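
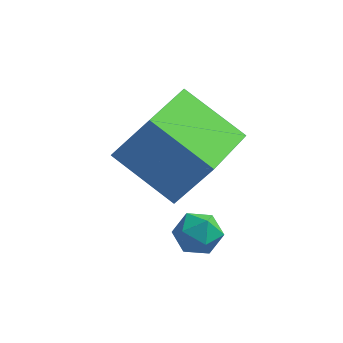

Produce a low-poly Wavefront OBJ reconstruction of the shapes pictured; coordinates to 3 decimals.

v -3.362 1.388 -3.827
v -2.843 1.397 -3.45
v -3.257 0.363 -3.95
v -2.738 0.372 -3.573
v -3.318 0.482 -3.323
v -3.383 1.116 -3.247
v -2.717 0.644 -4.153
v -2.782 1.278 -4.077
v -2.445 0.937 -3.652
v -2.816 0.837 -3.138
v -3.284 0.923 -4.262
v -3.655 0.823 -3.748
v -3.624 0.913 -2.765
v -5.24 1.349 -1.745
v -3.331 2.867 -3.135
v -4.947 3.303 -2.115
v -2.733 1.037 -1.405
v -4.349 1.473 -0.385
v -2.44 2.991 -1.775
v -4.056 3.427 -0.755
f 1 12 6
f 1 6 2
f 1 2 8
f 1 8 11
f 1 11 12
f 2 6 10
f 6 12 5
f 12 11 3
f 11 8 7
f 8 2 9
f 4 10 5
f 4 5 3
f 4 3 7
f 4 7 9
f 4 9 10
f 5 10 6
f 3 5 12
f 7 3 11
f 9 7 8
f 10 9 2
f 14 16 13
f 17 14 13
f 13 16 15
f 15 17 13
f 14 20 16
f 18 14 17
f 18 20 14
f 16 20 15
f 19 17 15
f 15 20 19
f 19 18 17
f 20 18 19



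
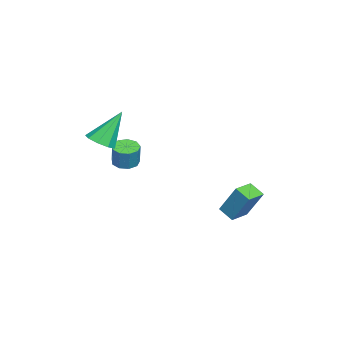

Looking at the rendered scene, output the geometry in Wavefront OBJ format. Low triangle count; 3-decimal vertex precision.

v -3.514 2.589 -3.16
v -3.088 3.497 -1.429
v -3.085 3.331 -3.655
v -2.659 4.239 -1.924
v -2.481 2.021 -3.116
v -2.055 2.929 -1.385
v -2.052 2.763 -3.611
v -1.626 3.671 -1.88
v 0.036 -2.179 0.968
v 0.627 -1.867 0.762
v 0.976 -1.748 1.946
v 0.384 -2.061 2.152
v 0.284 -1.539 0.831
v 0.633 -1.421 2.015
v -0.175 -1.512 0.963
v 0.174 -1.393 2.147
v -0.536 -1.796 1.098
v -0.187 -1.678 2.282
v -0.629 -2.26 1.172
v -0.28 -2.142 2.356
v -0.412 -2.686 1.15
v -0.063 -2.568 2.334
v 0.015 -2.875 1.044
v 0.364 -2.756 2.228
v 0.452 -2.738 0.901
v 0.8 -2.62 2.085
v 0.693 -2.34 0.79
v 1.042 -2.222 1.974
v 0.598 -3.27 2.46
v 1.404 -3.226 2.725
v -0.058 -2.35 4.3
v 1.264 -2.743 2.433
v 0.812 -2.506 2.154
v 0.26 -2.628 2.018
v -0.134 -3.049 2.088
v -0.186 -3.574 2.333
v 0.13 -3.957 2.636
v 0.664 -4.019 2.857
v 1.167 -3.73 2.892
f 2 4 1
f 5 2 1
f 1 4 3
f 3 5 1
f 2 8 4
f 6 2 5
f 6 8 2
f 4 8 3
f 7 5 3
f 3 8 7
f 7 6 5
f 8 6 7
f 10 9 13
f 10 13 11
f 11 13 14
f 11 14 12
f 13 9 15
f 13 15 14
f 14 15 16
f 14 16 12
f 15 9 17
f 15 17 16
f 16 17 18
f 16 18 12
f 17 9 19
f 17 19 18
f 18 19 20
f 18 20 12
f 19 9 21
f 19 21 20
f 20 21 22
f 20 22 12
f 21 9 23
f 21 23 22
f 22 23 24
f 22 24 12
f 23 9 25
f 23 25 24
f 24 25 26
f 24 26 12
f 25 9 27
f 25 27 26
f 26 27 28
f 26 28 12
f 27 9 10
f 27 10 28
f 28 10 11
f 28 11 12
f 30 29 32
f 30 32 31
f 32 29 33
f 32 33 31
f 33 29 34
f 33 34 31
f 34 29 35
f 34 35 31
f 35 29 36
f 35 36 31
f 36 29 37
f 36 37 31
f 37 29 38
f 37 38 31
f 38 29 39
f 38 39 31
f 39 29 30
f 39 30 31



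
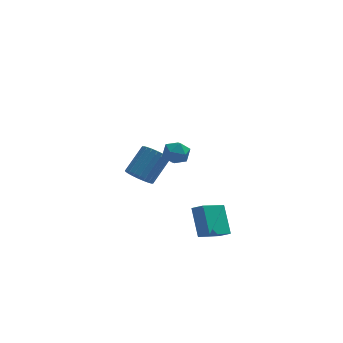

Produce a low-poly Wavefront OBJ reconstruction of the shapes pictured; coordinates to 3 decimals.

v -2.228 2.535 -3.828
v -1.401 2.193 -4.252
v -0.206 3.322 -2.837
v -1.032 3.665 -2.412
v -1.463 2.514 -4.457
v -0.268 3.644 -3.041
v -1.642 2.839 -4.565
v -0.446 3.969 -3.15
v -1.909 3.118 -4.562
v -0.714 4.248 -3.146
v -2.225 3.308 -4.447
v -1.03 4.438 -3.031
v -2.542 3.38 -4.237
v -1.346 4.51 -2.821
v -2.81 3.324 -3.965
v -1.615 4.453 -2.55
v -2.99 3.147 -3.673
v -1.795 4.277 -2.257
v -3.054 2.878 -3.403
v -1.859 4.007 -1.988
v -2.992 2.556 -3.199
v -1.797 3.686 -1.783
v -2.814 2.231 -3.09
v -1.618 3.361 -1.675
v -2.546 1.952 -3.094
v -1.351 3.082 -1.678
v -2.23 1.762 -3.209
v -1.035 2.892 -1.793
v -1.914 1.69 -3.419
v -0.718 2.82 -2.003
v -1.645 1.747 -3.69
v -0.45 2.876 -2.275
v -1.465 1.923 -3.983
v -0.27 3.053 -2.567
v -1.502 -3.587 1.872
v -1.237 -3.156 2.621
v -0.103 -3.764 1.479
v 0.162 -3.333 2.228
v -0.218 -4.152 2.288
v -1.082 -4.042 2.53
v -0.258 -2.878 1.57
v -1.122 -2.768 1.812
v -0.468 -2.718 2.434
v -0.443 -3.505 2.878
v -0.897 -3.415 1.222
v -0.872 -4.202 1.666
v 1.825 -3.842 -5.095
v 0.407 -5.055 -4.198
v 1.62 -2.449 -3.537
v 0.202 -3.662 -2.64
v 2.438 -4.238 -4.66
v 1.02 -5.451 -3.763
v 2.233 -2.845 -3.102
v 0.815 -4.058 -2.205
f 2 1 5
f 2 5 3
f 3 5 6
f 3 6 4
f 5 1 7
f 5 7 6
f 6 7 8
f 6 8 4
f 7 1 9
f 7 9 8
f 8 9 10
f 8 10 4
f 9 1 11
f 9 11 10
f 10 11 12
f 10 12 4
f 11 1 13
f 11 13 12
f 12 13 14
f 12 14 4
f 13 1 15
f 13 15 14
f 14 15 16
f 14 16 4
f 15 1 17
f 15 17 16
f 16 17 18
f 16 18 4
f 17 1 19
f 17 19 18
f 18 19 20
f 18 20 4
f 19 1 21
f 19 21 20
f 20 21 22
f 20 22 4
f 21 1 23
f 21 23 22
f 22 23 24
f 22 24 4
f 23 1 25
f 23 25 24
f 24 25 26
f 24 26 4
f 25 1 27
f 25 27 26
f 26 27 28
f 26 28 4
f 27 1 29
f 27 29 28
f 28 29 30
f 28 30 4
f 29 1 31
f 29 31 30
f 30 31 32
f 30 32 4
f 31 1 33
f 31 33 32
f 32 33 34
f 32 34 4
f 33 1 2
f 33 2 34
f 34 2 3
f 34 3 4
f 35 46 40
f 35 40 36
f 35 36 42
f 35 42 45
f 35 45 46
f 36 40 44
f 40 46 39
f 46 45 37
f 45 42 41
f 42 36 43
f 38 44 39
f 38 39 37
f 38 37 41
f 38 41 43
f 38 43 44
f 39 44 40
f 37 39 46
f 41 37 45
f 43 41 42
f 44 43 36
f 48 50 47
f 51 48 47
f 47 50 49
f 49 51 47
f 48 54 50
f 52 48 51
f 52 54 48
f 50 54 49
f 53 51 49
f 49 54 53
f 53 52 51
f 54 52 53



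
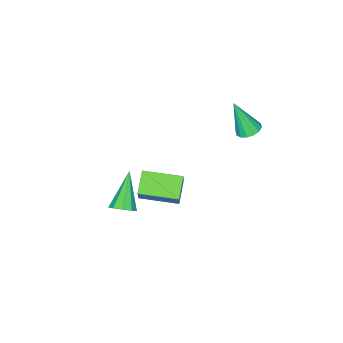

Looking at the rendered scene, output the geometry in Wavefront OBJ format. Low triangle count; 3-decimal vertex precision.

v -1.241 -0.897 -2.905
v -2.057 -1.365 -2.296
v -2.167 0.534 -3.047
v -2.983 0.066 -2.438
v -0.637 -0.386 -1.702
v -1.453 -0.854 -1.093
v -1.563 1.045 -1.844
v -2.379 0.577 -1.235
v 0.981 0.28 -0.935
v 1.268 0.547 -0.507
v -0.181 -0.38 0.255
v 0.986 0.786 -0.65
v 0.701 0.788 -0.927
v 0.548 0.553 -1.207
v 0.597 0.19 -1.36
v 0.827 -0.131 -1.314
v 1.128 -0.259 -1.091
v 1.361 -0.135 -0.794
v 1.416 0.183 -0.564
v -3.977 2.633 2.152
v -3.686 2.207 1.936
v -3.723 2.027 3.688
v -3.49 2.414 1.985
v -3.424 2.68 2.079
v -3.507 2.934 2.193
v -3.716 3.107 2.296
v -3.995 3.153 2.36
v -4.269 3.059 2.369
v -4.465 2.852 2.319
v -4.53 2.585 2.225
v -4.448 2.332 2.112
v -4.239 2.159 2.009
v -3.96 2.113 1.944
f 2 4 1
f 5 2 1
f 1 4 3
f 3 5 1
f 2 8 4
f 6 2 5
f 6 8 2
f 4 8 3
f 7 5 3
f 3 8 7
f 7 6 5
f 8 6 7
f 10 9 12
f 10 12 11
f 12 9 13
f 12 13 11
f 13 9 14
f 13 14 11
f 14 9 15
f 14 15 11
f 15 9 16
f 15 16 11
f 16 9 17
f 16 17 11
f 17 9 18
f 17 18 11
f 18 9 19
f 18 19 11
f 19 9 10
f 19 10 11
f 21 20 23
f 21 23 22
f 23 20 24
f 23 24 22
f 24 20 25
f 24 25 22
f 25 20 26
f 25 26 22
f 26 20 27
f 26 27 22
f 27 20 28
f 27 28 22
f 28 20 29
f 28 29 22
f 29 20 30
f 29 30 22
f 30 20 31
f 30 31 22
f 31 20 32
f 31 32 22
f 32 20 33
f 32 33 22
f 33 20 21
f 33 21 22



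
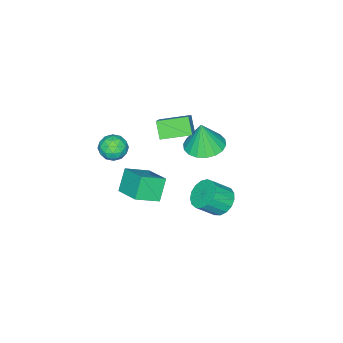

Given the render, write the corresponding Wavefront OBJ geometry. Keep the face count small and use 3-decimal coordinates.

v 0.04 -1.243 2.149
v -0.39 -1.766 2.951
v -0.823 0.029 2.516
v -1.252 -0.494 3.318
v 0.712 -0.946 2.702
v 0.283 -1.469 3.504
v -0.15 0.326 3.069
v -0.58 -0.197 3.871
v -0.622 -4.069 -2.496
v -0.047 -2.621 -1.866
v -1.707 -3.349 -3.158
v -1.132 -1.902 -2.527
v 0.172 -3.898 -3.613
v 0.747 -2.451 -2.982
v -0.913 -3.179 -4.274
v -0.338 -1.731 -3.644
v -2.474 -0.517 -0.009
v -1.434 -0.744 -0.12
v -2.326 -0.643 1.629
v -1.436 -0.27 -0.084
v -1.643 0.156 -0.033
v -2.014 0.448 0.023
v -2.477 0.549 0.072
v -2.939 0.439 0.106
v -3.309 0.139 0.116
v -3.514 -0.29 0.102
v -3.512 -0.765 0.065
v -3.305 -1.191 0.014
v -2.933 -1.483 -0.042
v -2.471 -1.584 -0.091
v -2.008 -1.474 -0.124
v -1.639 -1.174 -0.135
v 2.599 -2.293 1.795
v 2.864 -2.597 2.461
v 1.436 -2.683 2.079
v 1.701 -2.987 2.745
v 1.68 -2.215 2.651
v 2.398 -1.974 2.476
v 1.902 -3.306 2.064
v 2.62 -3.065 1.889
v 2.433 -3.223 2.627
v 2.296 -2.549 2.99
v 2.004 -2.731 1.55
v 1.867 -2.057 1.913
v 2.834 -2.411 2.103
v 1.466 -2.869 2.437
v 1.454 -2.415 2.382
v 1.61 -2.594 2.773
v 2.56 -2.045 2.112
v 2.716 -2.224 2.503
v 2.02 -1.999 2.615
v 1.584 -3.056 2.037
v 1.74 -3.235 2.428
v 2.69 -2.686 1.767
v 2.846 -2.865 2.158
v 2.28 -3.281 1.925
v 2.736 -2.958 2.592
v 2.052 -3.187 2.759
v 2.17 -3.374 2.359
v 2.593 -3.233 2.256
v 2.655 -2.561 2.805
v 1.972 -2.79 2.972
v 1.959 -2.336 2.917
v 2.382 -2.195 2.814
v 2.402 -2.929 2.903
v 2.328 -2.49 1.568
v 1.645 -2.719 1.735
v 1.918 -3.085 1.726
v 2.341 -2.944 1.623
v 2.248 -2.093 1.781
v 1.564 -2.322 1.948
v 1.707 -2.047 2.284
v 2.13 -1.906 2.181
v 1.898 -2.351 1.637
v -0.484 1.843 -1.603
v 0.187 1.892 -2.138
v 0.936 1.305 -1.252
v 0.264 1.257 -0.717
v 0.207 2.242 -1.923
v 0.956 1.655 -1.037
v 0.069 2.501 -1.635
v 0.818 1.914 -0.749
v -0.196 2.61 -1.339
v 0.553 2.023 -0.453
v -0.527 2.542 -1.104
v 0.222 1.956 -0.218
v -0.849 2.315 -0.983
v -0.1 1.728 -0.097
v -1.086 1.98 -1.004
v -0.337 1.393 -0.118
v -1.186 1.613 -1.162
v -0.437 1.026 -0.276
v -1.125 1.299 -1.422
v -0.376 0.712 -0.536
v -0.918 1.11 -1.722
v -0.169 0.523 -0.837
v -0.611 1.089 -1.996
v 0.138 0.502 -1.11
v -0.275 1.241 -2.179
v 0.474 0.654 -1.294
v 0.013 1.53 -2.231
v 0.762 0.944 -1.345
f 2 4 1
f 5 2 1
f 1 4 3
f 3 5 1
f 2 8 4
f 6 2 5
f 6 8 2
f 4 8 3
f 7 5 3
f 3 8 7
f 7 6 5
f 8 6 7
f 10 12 9
f 13 10 9
f 9 12 11
f 11 13 9
f 10 16 12
f 14 10 13
f 14 16 10
f 12 16 11
f 15 13 11
f 11 16 15
f 15 14 13
f 16 14 15
f 18 17 20
f 18 20 19
f 20 17 21
f 20 21 19
f 21 17 22
f 21 22 19
f 22 17 23
f 22 23 19
f 23 17 24
f 23 24 19
f 24 17 25
f 24 25 19
f 25 17 26
f 25 26 19
f 26 17 27
f 26 27 19
f 27 17 28
f 27 28 19
f 28 17 29
f 28 29 19
f 29 17 30
f 29 30 19
f 30 17 31
f 30 31 19
f 31 17 32
f 31 32 19
f 32 17 18
f 32 18 19
f 33 70 49
f 70 44 73
f 49 73 38
f 70 73 49
f 33 49 45
f 49 38 50
f 45 50 34
f 49 50 45
f 33 45 54
f 45 34 55
f 54 55 40
f 45 55 54
f 33 54 66
f 54 40 69
f 66 69 43
f 54 69 66
f 33 66 70
f 66 43 74
f 70 74 44
f 66 74 70
f 34 50 61
f 50 38 64
f 61 64 42
f 50 64 61
f 38 73 51
f 73 44 72
f 51 72 37
f 73 72 51
f 44 74 71
f 74 43 67
f 71 67 35
f 74 67 71
f 43 69 68
f 69 40 56
f 68 56 39
f 69 56 68
f 40 55 60
f 55 34 57
f 60 57 41
f 55 57 60
f 36 62 48
f 62 42 63
f 48 63 37
f 62 63 48
f 36 48 46
f 48 37 47
f 46 47 35
f 48 47 46
f 36 46 53
f 46 35 52
f 53 52 39
f 46 52 53
f 36 53 58
f 53 39 59
f 58 59 41
f 53 59 58
f 36 58 62
f 58 41 65
f 62 65 42
f 58 65 62
f 37 63 51
f 63 42 64
f 51 64 38
f 63 64 51
f 35 47 71
f 47 37 72
f 71 72 44
f 47 72 71
f 39 52 68
f 52 35 67
f 68 67 43
f 52 67 68
f 41 59 60
f 59 39 56
f 60 56 40
f 59 56 60
f 42 65 61
f 65 41 57
f 61 57 34
f 65 57 61
f 76 75 79
f 76 79 77
f 77 79 80
f 77 80 78
f 79 75 81
f 79 81 80
f 80 81 82
f 80 82 78
f 81 75 83
f 81 83 82
f 82 83 84
f 82 84 78
f 83 75 85
f 83 85 84
f 84 85 86
f 84 86 78
f 85 75 87
f 85 87 86
f 86 87 88
f 86 88 78
f 87 75 89
f 87 89 88
f 88 89 90
f 88 90 78
f 89 75 91
f 89 91 90
f 90 91 92
f 90 92 78
f 91 75 93
f 91 93 92
f 92 93 94
f 92 94 78
f 93 75 95
f 93 95 94
f 94 95 96
f 94 96 78
f 95 75 97
f 95 97 96
f 96 97 98
f 96 98 78
f 97 75 99
f 97 99 98
f 98 99 100
f 98 100 78
f 99 75 101
f 99 101 100
f 100 101 102
f 100 102 78
f 101 75 76
f 101 76 102
f 102 76 77
f 102 77 78



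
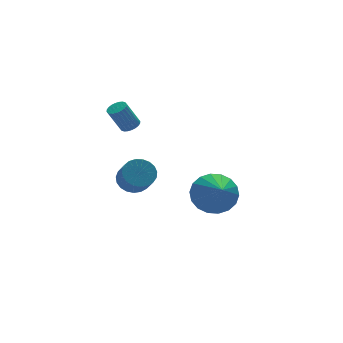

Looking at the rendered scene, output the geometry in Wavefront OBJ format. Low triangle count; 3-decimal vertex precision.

v -0.68 3.169 0.38
v -0.37 2.829 0.577
v -0.97 2.992 1.798
v -1.28 3.331 1.6
v -0.269 2.994 0.605
v -0.869 3.157 1.826
v -0.231 3.185 0.598
v -0.831 3.348 1.819
v -0.26 3.374 0.559
v -0.861 3.536 1.779
v -0.354 3.531 0.491
v -0.954 3.694 1.712
v -0.497 3.633 0.407
v -1.098 3.796 1.628
v -0.669 3.665 0.319
v -1.269 3.828 1.54
v -0.841 3.621 0.24
v -1.442 3.783 1.461
v -0.99 3.508 0.182
v -1.59 3.671 1.403
v -1.091 3.343 0.154
v -1.691 3.506 1.375
v -1.129 3.152 0.161
v -1.729 3.315 1.382
v -1.099 2.964 0.201
v -1.7 3.126 1.421
v -1.006 2.806 0.268
v -1.606 2.969 1.489
v -0.862 2.704 0.352
v -1.463 2.867 1.573
v -0.691 2.672 0.44
v -1.291 2.835 1.661
v -0.518 2.717 0.519
v -1.119 2.879 1.74
v 0.562 -2.085 -1.692
v 1.48 -1.941 -1.123
v 0.078 -3.535 -0.548
v 1.164 -1.654 -0.892
v 0.729 -1.452 -0.821
v 0.261 -1.376 -0.922
v -0.148 -1.44 -1.175
v -0.416 -1.631 -1.531
v -0.49 -1.913 -1.919
v -0.356 -2.228 -2.262
v -0.04 -2.516 -2.492
v 0.395 -2.717 -2.564
v 0.863 -2.794 -2.463
v 1.272 -2.73 -2.21
v 1.54 -2.539 -1.854
v 1.614 -2.257 -1.466
v -0.526 3.227 -3.221
v -0.093 3.7 -2.71
v -0.221 2.867 -1.829
v -0.654 2.393 -2.339
v -0.411 3.808 -2.655
v -0.54 2.975 -1.773
v -0.749 3.816 -2.697
v -0.878 2.983 -1.815
v -1.049 3.722 -2.83
v -1.178 2.889 -1.948
v -1.258 3.542 -3.03
v -1.387 2.709 -2.148
v -1.341 3.308 -3.263
v -1.469 2.474 -2.381
v -1.282 3.059 -3.49
v -1.411 2.226 -2.608
v -1.093 2.84 -3.669
v -1.222 2.007 -2.787
v -0.806 2.687 -3.771
v -0.934 1.854 -2.889
v -0.47 2.628 -3.778
v -0.599 1.795 -2.896
v -0.144 2.672 -3.689
v -0.273 1.839 -2.807
v 0.116 2.812 -3.519
v -0.013 1.979 -2.637
v 0.265 3.024 -3.297
v 0.137 2.191 -2.415
v 0.278 3.271 -3.062
v 0.149 2.438 -2.18
v 0.151 3.51 -2.855
v 0.022 2.677 -1.973
f 2 1 5
f 2 5 3
f 3 5 6
f 3 6 4
f 5 1 7
f 5 7 6
f 6 7 8
f 6 8 4
f 7 1 9
f 7 9 8
f 8 9 10
f 8 10 4
f 9 1 11
f 9 11 10
f 10 11 12
f 10 12 4
f 11 1 13
f 11 13 12
f 12 13 14
f 12 14 4
f 13 1 15
f 13 15 14
f 14 15 16
f 14 16 4
f 15 1 17
f 15 17 16
f 16 17 18
f 16 18 4
f 17 1 19
f 17 19 18
f 18 19 20
f 18 20 4
f 19 1 21
f 19 21 20
f 20 21 22
f 20 22 4
f 21 1 23
f 21 23 22
f 22 23 24
f 22 24 4
f 23 1 25
f 23 25 24
f 24 25 26
f 24 26 4
f 25 1 27
f 25 27 26
f 26 27 28
f 26 28 4
f 27 1 29
f 27 29 28
f 28 29 30
f 28 30 4
f 29 1 31
f 29 31 30
f 30 31 32
f 30 32 4
f 31 1 33
f 31 33 32
f 32 33 34
f 32 34 4
f 33 1 2
f 33 2 34
f 34 2 3
f 34 3 4
f 36 35 38
f 36 38 37
f 38 35 39
f 38 39 37
f 39 35 40
f 39 40 37
f 40 35 41
f 40 41 37
f 41 35 42
f 41 42 37
f 42 35 43
f 42 43 37
f 43 35 44
f 43 44 37
f 44 35 45
f 44 45 37
f 45 35 46
f 45 46 37
f 46 35 47
f 46 47 37
f 47 35 48
f 47 48 37
f 48 35 49
f 48 49 37
f 49 35 50
f 49 50 37
f 50 35 36
f 50 36 37
f 52 51 55
f 52 55 53
f 53 55 56
f 53 56 54
f 55 51 57
f 55 57 56
f 56 57 58
f 56 58 54
f 57 51 59
f 57 59 58
f 58 59 60
f 58 60 54
f 59 51 61
f 59 61 60
f 60 61 62
f 60 62 54
f 61 51 63
f 61 63 62
f 62 63 64
f 62 64 54
f 63 51 65
f 63 65 64
f 64 65 66
f 64 66 54
f 65 51 67
f 65 67 66
f 66 67 68
f 66 68 54
f 67 51 69
f 67 69 68
f 68 69 70
f 68 70 54
f 69 51 71
f 69 71 70
f 70 71 72
f 70 72 54
f 71 51 73
f 71 73 72
f 72 73 74
f 72 74 54
f 73 51 75
f 73 75 74
f 74 75 76
f 74 76 54
f 75 51 77
f 75 77 76
f 76 77 78
f 76 78 54
f 77 51 79
f 77 79 78
f 78 79 80
f 78 80 54
f 79 51 81
f 79 81 80
f 80 81 82
f 80 82 54
f 81 51 52
f 81 52 82
f 82 52 53
f 82 53 54



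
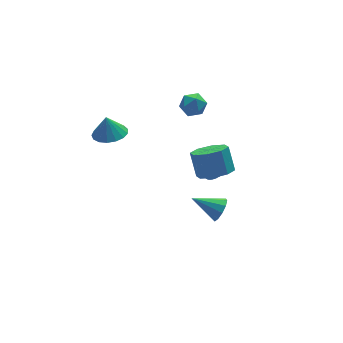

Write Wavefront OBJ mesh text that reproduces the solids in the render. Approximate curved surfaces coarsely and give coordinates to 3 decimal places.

v -2.522 0.621 2.159
v -1.901 1.307 2.068
v -2.618 0.859 3.301
v -2.291 1.507 1.994
v -2.735 1.504 1.958
v -3.13 1.299 1.967
v -3.386 0.939 2.021
v -3.444 0.506 2.107
v -3.291 0.099 2.204
v -2.962 -0.188 2.291
v -2.532 -0.289 2.348
v -2.1 -0.182 2.362
v -1.765 0.109 2.329
v -1.604 0.517 2.257
v -1.652 0.95 2.163
v 1.848 -3.308 -2.253
v 2.324 -2.897 -1.883
v 0.612 -2.512 -1.547
v 2.234 -2.689 -2.273
v 1.997 -2.717 -2.656
v 1.703 -2.971 -2.885
v 1.464 -3.354 -2.872
v 1.371 -3.719 -2.623
v 1.461 -3.926 -2.233
v 1.698 -3.898 -1.85
v 1.992 -3.644 -1.621
v 2.231 -3.261 -1.634
v 1.659 -3.07 0.734
v 2.54 -3.437 0.997
v 2.523 -2.636 2.169
v 1.641 -2.27 1.906
v 2.601 -2.812 0.572
v 2.583 -2.012 1.744
v 2.11 -2.339 0.241
v 2.092 -1.539 1.414
v 1.354 -2.294 0.199
v 1.337 -1.494 1.372
v 0.777 -2.704 0.471
v 0.76 -1.903 1.643
v 0.717 -3.328 0.896
v 0.699 -2.528 2.068
v 1.208 -3.801 1.226
v 1.19 -3.001 2.399
v 1.963 -3.846 1.268
v 1.946 -3.046 2.441
v 3.593 1.277 -4.086
v 4.15 1.084 -3.69
v 3.107 1.623 -3.234
v 4.218 1.344 -3.757
v 4.191 1.594 -3.874
v 4.073 1.795 -4.024
v 3.882 1.918 -4.182
v 3.647 1.942 -4.326
v 3.403 1.866 -4.434
v 3.188 1.699 -4.488
v 3.035 1.469 -4.482
v 2.967 1.209 -4.415
v 2.994 0.959 -4.298
v 3.112 0.758 -4.148
v 3.303 0.635 -3.99
v 3.539 0.611 -3.846
v 3.782 0.687 -3.738
v 3.997 0.854 -3.684
v 1.82 0.964 3.185
v 2.246 0.622 3.724
v 1.374 -0.142 2.836
v 1.8 -0.484 3.375
v 1.207 -0.042 3.579
v 1.482 0.641 3.794
v 2.138 -0.161 2.766
v 2.413 0.522 2.981
v 2.443 -0.074 3.465
v 1.867 0 3.967
v 1.753 0.48 2.593
v 1.177 0.554 3.095
f 2 1 4
f 2 4 3
f 4 1 5
f 4 5 3
f 5 1 6
f 5 6 3
f 6 1 7
f 6 7 3
f 7 1 8
f 7 8 3
f 8 1 9
f 8 9 3
f 9 1 10
f 9 10 3
f 10 1 11
f 10 11 3
f 11 1 12
f 11 12 3
f 12 1 13
f 12 13 3
f 13 1 14
f 13 14 3
f 14 1 15
f 14 15 3
f 15 1 2
f 15 2 3
f 17 16 19
f 17 19 18
f 19 16 20
f 19 20 18
f 20 16 21
f 20 21 18
f 21 16 22
f 21 22 18
f 22 16 23
f 22 23 18
f 23 16 24
f 23 24 18
f 24 16 25
f 24 25 18
f 25 16 26
f 25 26 18
f 26 16 27
f 26 27 18
f 27 16 17
f 27 17 18
f 29 28 32
f 29 32 30
f 30 32 33
f 30 33 31
f 32 28 34
f 32 34 33
f 33 34 35
f 33 35 31
f 34 28 36
f 34 36 35
f 35 36 37
f 35 37 31
f 36 28 38
f 36 38 37
f 37 38 39
f 37 39 31
f 38 28 40
f 38 40 39
f 39 40 41
f 39 41 31
f 40 28 42
f 40 42 41
f 41 42 43
f 41 43 31
f 42 28 44
f 42 44 43
f 43 44 45
f 43 45 31
f 44 28 29
f 44 29 45
f 45 29 30
f 45 30 31
f 47 46 49
f 47 49 48
f 49 46 50
f 49 50 48
f 50 46 51
f 50 51 48
f 51 46 52
f 51 52 48
f 52 46 53
f 52 53 48
f 53 46 54
f 53 54 48
f 54 46 55
f 54 55 48
f 55 46 56
f 55 56 48
f 56 46 57
f 56 57 48
f 57 46 58
f 57 58 48
f 58 46 59
f 58 59 48
f 59 46 60
f 59 60 48
f 60 46 61
f 60 61 48
f 61 46 62
f 61 62 48
f 62 46 63
f 62 63 48
f 63 46 47
f 63 47 48
f 64 75 69
f 64 69 65
f 64 65 71
f 64 71 74
f 64 74 75
f 65 69 73
f 69 75 68
f 75 74 66
f 74 71 70
f 71 65 72
f 67 73 68
f 67 68 66
f 67 66 70
f 67 70 72
f 67 72 73
f 68 73 69
f 66 68 75
f 70 66 74
f 72 70 71
f 73 72 65



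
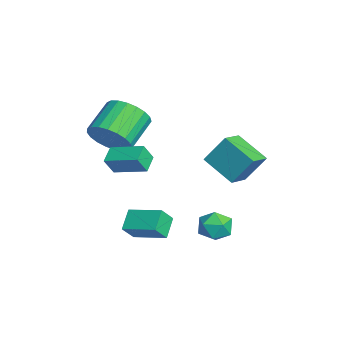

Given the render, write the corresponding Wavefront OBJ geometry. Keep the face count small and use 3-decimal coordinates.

v -2.518 -3.232 -0.689
v -2.239 -3.683 0.194
v -3.364 -2.739 1.032
v -3.642 -2.288 0.149
v -1.971 -3.349 0.177
v -3.096 -2.405 1.014
v -1.799 -2.994 0.01
v -2.923 -2.051 0.847
v -1.75 -2.681 -0.278
v -2.875 -1.737 0.559
v -1.834 -2.463 -0.637
v -2.959 -1.519 0.2
v -2.037 -2.378 -1.005
v -3.161 -1.434 -0.168
v -2.322 -2.44 -1.318
v -3.447 -1.497 -0.481
v -2.641 -2.64 -1.522
v -3.766 -1.696 -0.685
v -2.939 -2.941 -1.582
v -4.064 -1.998 -0.745
v -3.164 -3.293 -1.488
v -4.289 -2.35 -0.651
v -3.277 -3.635 -1.255
v -4.402 -2.691 -0.418
v -3.259 -3.906 -0.925
v -4.384 -2.963 -0.087
v -3.113 -4.061 -0.553
v -4.238 -3.118 0.284
v -2.863 -4.073 -0.205
v -3.988 -3.129 0.632
v -2.554 -3.939 0.059
v -3.679 -2.996 0.896
v 0.475 -3.171 -0.09
v 0.66 -3.564 0.675
v 1.26 -1.999 0.322
v 1.446 -2.392 1.087
v 1.154 -3.508 -0.427
v 1.34 -3.901 0.338
v 1.94 -2.336 -0.015
v 2.125 -2.729 0.75
v -0.046 0.165 -0.747
v 0.107 0.975 0.47
v -0.847 0.86 -1.108
v -0.694 1.669 0.11
v 1.074 1.071 -1.49
v 1.227 1.88 -0.272
v 0.273 1.765 -1.85
v 0.426 2.575 -0.633
v 0.046 -2.364 -3.789
v 0.375 -2.86 -3.074
v 0.931 -1.196 -3.386
v 1.26 -1.692 -2.671
v 0.8 -2.728 -4.389
v 1.129 -3.224 -3.674
v 1.685 -1.56 -3.986
v 2.014 -2.056 -3.271
v 0.56 0.62 -3.536
v 0.88 0.959 -4.172
v 1.58 -0.139 -3.428
v 1.9 0.2 -4.064
v 1.828 0.609 -3.394
v 1.198 1.078 -3.46
v 1.262 -0.258 -4.14
v 0.632 0.211 -4.206
v 1.313 0.416 -4.545
v 1.664 0.952 -4.084
v 0.796 -0.132 -3.516
v 1.147 0.404 -3.055
f 2 1 5
f 2 5 3
f 3 5 6
f 3 6 4
f 5 1 7
f 5 7 6
f 6 7 8
f 6 8 4
f 7 1 9
f 7 9 8
f 8 9 10
f 8 10 4
f 9 1 11
f 9 11 10
f 10 11 12
f 10 12 4
f 11 1 13
f 11 13 12
f 12 13 14
f 12 14 4
f 13 1 15
f 13 15 14
f 14 15 16
f 14 16 4
f 15 1 17
f 15 17 16
f 16 17 18
f 16 18 4
f 17 1 19
f 17 19 18
f 18 19 20
f 18 20 4
f 19 1 21
f 19 21 20
f 20 21 22
f 20 22 4
f 21 1 23
f 21 23 22
f 22 23 24
f 22 24 4
f 23 1 25
f 23 25 24
f 24 25 26
f 24 26 4
f 25 1 27
f 25 27 26
f 26 27 28
f 26 28 4
f 27 1 29
f 27 29 28
f 28 29 30
f 28 30 4
f 29 1 31
f 29 31 30
f 30 31 32
f 30 32 4
f 31 1 2
f 31 2 32
f 32 2 3
f 32 3 4
f 34 36 33
f 37 34 33
f 33 36 35
f 35 37 33
f 34 40 36
f 38 34 37
f 38 40 34
f 36 40 35
f 39 37 35
f 35 40 39
f 39 38 37
f 40 38 39
f 42 44 41
f 45 42 41
f 41 44 43
f 43 45 41
f 42 48 44
f 46 42 45
f 46 48 42
f 44 48 43
f 47 45 43
f 43 48 47
f 47 46 45
f 48 46 47
f 50 52 49
f 53 50 49
f 49 52 51
f 51 53 49
f 50 56 52
f 54 50 53
f 54 56 50
f 52 56 51
f 55 53 51
f 51 56 55
f 55 54 53
f 56 54 55
f 57 68 62
f 57 62 58
f 57 58 64
f 57 64 67
f 57 67 68
f 58 62 66
f 62 68 61
f 68 67 59
f 67 64 63
f 64 58 65
f 60 66 61
f 60 61 59
f 60 59 63
f 60 63 65
f 60 65 66
f 61 66 62
f 59 61 68
f 63 59 67
f 65 63 64
f 66 65 58



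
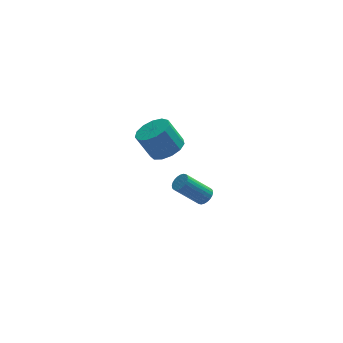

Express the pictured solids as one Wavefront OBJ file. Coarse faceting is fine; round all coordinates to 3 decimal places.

v 4.025 1.703 -3.707
v 4.409 1.532 -3.323
v 3.1 1.586 -1.989
v 2.715 1.757 -2.373
v 4.431 1.753 -3.31
v 3.122 1.807 -1.976
v 4.391 1.967 -3.359
v 3.081 2.02 -2.024
v 4.295 2.14 -3.46
v 2.985 2.194 -2.125
v 4.158 2.247 -3.598
v 2.848 2.3 -2.264
v 4 2.271 -3.754
v 2.691 2.324 -2.42
v 3.847 2.208 -3.902
v 2.537 2.262 -2.568
v 3.72 2.069 -4.021
v 2.411 2.123 -2.686
v 3.64 1.874 -4.091
v 2.331 1.928 -2.757
v 3.618 1.653 -4.104
v 2.309 1.707 -2.77
v 3.659 1.44 -4.056
v 2.349 1.493 -2.721
v 3.755 1.266 -3.955
v 2.445 1.32 -2.62
v 3.892 1.16 -3.816
v 2.582 1.213 -2.482
v 4.049 1.136 -3.66
v 2.74 1.189 -2.326
v 4.203 1.198 -3.512
v 2.893 1.252 -2.178
v 4.329 1.337 -3.394
v 3.02 1.391 -2.059
v 1.599 -0.742 2.457
v 2.438 -0.473 2.839
v 1.739 -0.21 4.186
v 0.901 -0.478 3.803
v 2.213 -0.025 2.635
v 1.514 0.238 3.982
v 1.794 0.195 2.374
v 1.095 0.458 3.721
v 1.312 0.118 2.14
v 0.613 0.381 3.486
v 0.922 -0.232 2.006
v 0.223 0.031 3.352
v 0.747 -0.744 2.015
v 0.048 -0.481 3.361
v 0.843 -1.255 2.164
v 0.144 -0.992 3.511
v 1.178 -1.603 2.406
v 0.48 -1.34 3.753
v 1.648 -1.678 2.665
v 0.949 -1.414 4.011
v 2.102 -1.455 2.857
v 1.403 -1.192 4.204
v 2.396 -1.006 2.922
v 1.698 -0.743 4.269
f 2 1 5
f 2 5 3
f 3 5 6
f 3 6 4
f 5 1 7
f 5 7 6
f 6 7 8
f 6 8 4
f 7 1 9
f 7 9 8
f 8 9 10
f 8 10 4
f 9 1 11
f 9 11 10
f 10 11 12
f 10 12 4
f 11 1 13
f 11 13 12
f 12 13 14
f 12 14 4
f 13 1 15
f 13 15 14
f 14 15 16
f 14 16 4
f 15 1 17
f 15 17 16
f 16 17 18
f 16 18 4
f 17 1 19
f 17 19 18
f 18 19 20
f 18 20 4
f 19 1 21
f 19 21 20
f 20 21 22
f 20 22 4
f 21 1 23
f 21 23 22
f 22 23 24
f 22 24 4
f 23 1 25
f 23 25 24
f 24 25 26
f 24 26 4
f 25 1 27
f 25 27 26
f 26 27 28
f 26 28 4
f 27 1 29
f 27 29 28
f 28 29 30
f 28 30 4
f 29 1 31
f 29 31 30
f 30 31 32
f 30 32 4
f 31 1 33
f 31 33 32
f 32 33 34
f 32 34 4
f 33 1 2
f 33 2 34
f 34 2 3
f 34 3 4
f 36 35 39
f 36 39 37
f 37 39 40
f 37 40 38
f 39 35 41
f 39 41 40
f 40 41 42
f 40 42 38
f 41 35 43
f 41 43 42
f 42 43 44
f 42 44 38
f 43 35 45
f 43 45 44
f 44 45 46
f 44 46 38
f 45 35 47
f 45 47 46
f 46 47 48
f 46 48 38
f 47 35 49
f 47 49 48
f 48 49 50
f 48 50 38
f 49 35 51
f 49 51 50
f 50 51 52
f 50 52 38
f 51 35 53
f 51 53 52
f 52 53 54
f 52 54 38
f 53 35 55
f 53 55 54
f 54 55 56
f 54 56 38
f 55 35 57
f 55 57 56
f 56 57 58
f 56 58 38
f 57 35 36
f 57 36 58
f 58 36 37
f 58 37 38



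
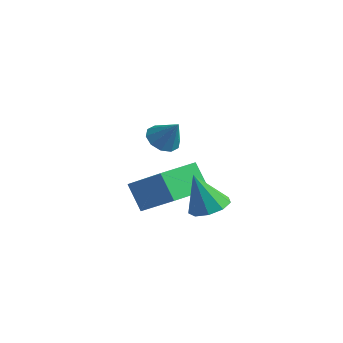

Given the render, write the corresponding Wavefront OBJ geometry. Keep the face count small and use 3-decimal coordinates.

v -0.187 1.319 -1.216
v 0.534 1.112 -0.967
v -0.753 1.121 0.256
v 0.468 1.646 -0.92
v 0.097 2.028 -1.012
v -0.408 2.077 -1.199
v -0.809 1.772 -1.394
v -0.919 1.255 -1.506
v -0.686 0.768 -1.483
v -0.22 0.539 -1.334
v 0.262 0.674 -1.13
v -1.453 0.342 2.183
v -0.943 0.542 1.815
v -0.807 0.378 3.097
v -1.143 0.873 1.943
v -1.461 1.002 2.163
v -1.777 0.879 2.391
v -1.968 0.551 2.539
v -1.963 0.143 2.551
v -1.763 -0.189 2.423
v -1.445 -0.317 2.203
v -1.13 -0.194 1.975
v -0.938 0.134 1.827
v -3.896 1.384 -1.582
v -2.254 1.208 -0.284
v -3.615 3.025 -1.715
v -1.973 2.849 -0.417
v -3.127 1.171 -2.583
v -1.485 0.995 -1.285
v -2.846 2.812 -2.716
v -1.204 2.636 -1.418
f 2 1 4
f 2 4 3
f 4 1 5
f 4 5 3
f 5 1 6
f 5 6 3
f 6 1 7
f 6 7 3
f 7 1 8
f 7 8 3
f 8 1 9
f 8 9 3
f 9 1 10
f 9 10 3
f 10 1 11
f 10 11 3
f 11 1 2
f 11 2 3
f 13 12 15
f 13 15 14
f 15 12 16
f 15 16 14
f 16 12 17
f 16 17 14
f 17 12 18
f 17 18 14
f 18 12 19
f 18 19 14
f 19 12 20
f 19 20 14
f 20 12 21
f 20 21 14
f 21 12 22
f 21 22 14
f 22 12 23
f 22 23 14
f 23 12 13
f 23 13 14
f 25 27 24
f 28 25 24
f 24 27 26
f 26 28 24
f 25 31 27
f 29 25 28
f 29 31 25
f 27 31 26
f 30 28 26
f 26 31 30
f 30 29 28
f 31 29 30



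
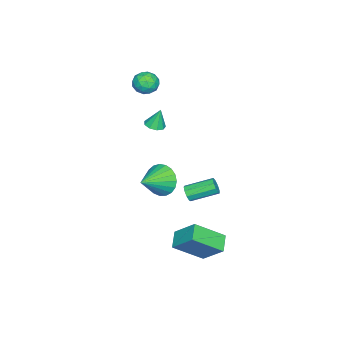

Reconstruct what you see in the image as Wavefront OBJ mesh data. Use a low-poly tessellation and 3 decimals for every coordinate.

v -1.309 -0.74 -2.565
v -0.78 -0.23 -3.343
v 0.229 -1.28 -1.875
v -0.81 0.085 -3.03
v -0.926 0.257 -2.637
v -1.109 0.257 -2.231
v -1.326 0.084 -1.883
v -1.54 -0.231 -1.653
v -1.714 -0.634 -1.581
v -1.818 -1.055 -1.679
v -1.834 -1.422 -1.93
v -1.759 -1.671 -2.291
v -1.606 -1.759 -2.7
v -1.402 -1.67 -3.085
v -1.182 -1.421 -3.381
v -0.983 -1.054 -3.535
v -0.841 -0.633 -3.522
v -3.439 -2.214 4.051
v -2.833 -2.516 3.607
v -4.307 -2.724 3.213
v -3.701 -3.026 2.769
v -3.855 -3.329 3.504
v -3.319 -3.014 4.022
v -3.821 -2.226 2.798
v -3.285 -1.911 3.316
v -3.069 -2.524 2.833
v -3.09 -3.206 3.269
v -4.05 -2.034 3.551
v -4.071 -2.716 3.987
v -3.06 -2.32 3.903
v -4.08 -2.92 2.917
v -4.171 -3.098 3.349
v -3.815 -3.275 3.088
v -3.345 -2.613 4.146
v -2.989 -2.791 3.886
v -3.59 -3.268 3.825
v -4.151 -2.449 2.934
v -3.795 -2.627 2.674
v -3.325 -1.965 3.732
v -2.969 -2.142 3.471
v -3.55 -1.972 2.995
v -2.842 -2.503 3.187
v -3.353 -2.802 2.694
v -3.423 -2.332 2.711
v -3.108 -2.147 3.016
v -2.855 -2.903 3.443
v -3.365 -3.203 2.95
v -3.456 -3.381 3.382
v -3.14 -3.196 3.687
v -2.994 -2.908 2.988
v -3.775 -2.037 3.87
v -4.285 -2.337 3.377
v -4 -2.044 3.133
v -3.684 -1.859 3.438
v -3.787 -2.438 4.126
v -4.298 -2.737 3.633
v -4.032 -3.093 3.804
v -3.717 -2.908 4.109
v -4.146 -2.332 3.832
v 1.861 3.154 -4.291
v 2.086 4.366 -3.121
v 2.813 3.42 -4.75
v 3.038 4.633 -3.58
v 2.822 1.807 -3.08
v 3.047 3.02 -1.91
v 3.774 2.074 -3.539
v 3.999 3.286 -2.369
v -0.756 -0.856 2.276
v -0.163 -0.901 2.352
v -0.884 -0.564 3.444
v -0.262 -0.518 2.246
v -0.592 -0.292 2.153
v -0.999 -0.331 2.118
v -1.293 -0.615 2.158
v -1.335 -1.012 2.252
v -1.107 -1.336 2.358
v -0.714 -1.436 2.426
v -0.342 -1.264 2.424
v 0.089 1.379 -2.074
v 0.417 1.358 -1.658
v -0.241 2.741 -1.071
v -0.569 2.761 -1.486
v 0.57 1.545 -1.928
v -0.087 2.928 -1.34
v 0.498 1.655 -2.266
v -0.159 3.038 -1.678
v 0.235 1.635 -2.514
v -0.423 3.018 -1.927
v -0.097 1.495 -2.556
v -0.754 2.878 -1.969
v -0.342 1.301 -2.373
v -0.999 2.684 -1.785
v -0.385 1.143 -2.049
v -1.043 2.526 -1.462
v -0.207 1.095 -1.737
v -0.864 2.478 -1.15
v 0.11 1.18 -1.583
v -0.548 2.563 -0.995
f 2 1 4
f 2 4 3
f 4 1 5
f 4 5 3
f 5 1 6
f 5 6 3
f 6 1 7
f 6 7 3
f 7 1 8
f 7 8 3
f 8 1 9
f 8 9 3
f 9 1 10
f 9 10 3
f 10 1 11
f 10 11 3
f 11 1 12
f 11 12 3
f 12 1 13
f 12 13 3
f 13 1 14
f 13 14 3
f 14 1 15
f 14 15 3
f 15 1 16
f 15 16 3
f 16 1 17
f 16 17 3
f 17 1 2
f 17 2 3
f 18 55 34
f 55 29 58
f 34 58 23
f 55 58 34
f 18 34 30
f 34 23 35
f 30 35 19
f 34 35 30
f 18 30 39
f 30 19 40
f 39 40 25
f 30 40 39
f 18 39 51
f 39 25 54
f 51 54 28
f 39 54 51
f 18 51 55
f 51 28 59
f 55 59 29
f 51 59 55
f 19 35 46
f 35 23 49
f 46 49 27
f 35 49 46
f 23 58 36
f 58 29 57
f 36 57 22
f 58 57 36
f 29 59 56
f 59 28 52
f 56 52 20
f 59 52 56
f 28 54 53
f 54 25 41
f 53 41 24
f 54 41 53
f 25 40 45
f 40 19 42
f 45 42 26
f 40 42 45
f 21 47 33
f 47 27 48
f 33 48 22
f 47 48 33
f 21 33 31
f 33 22 32
f 31 32 20
f 33 32 31
f 21 31 38
f 31 20 37
f 38 37 24
f 31 37 38
f 21 38 43
f 38 24 44
f 43 44 26
f 38 44 43
f 21 43 47
f 43 26 50
f 47 50 27
f 43 50 47
f 22 48 36
f 48 27 49
f 36 49 23
f 48 49 36
f 20 32 56
f 32 22 57
f 56 57 29
f 32 57 56
f 24 37 53
f 37 20 52
f 53 52 28
f 37 52 53
f 26 44 45
f 44 24 41
f 45 41 25
f 44 41 45
f 27 50 46
f 50 26 42
f 46 42 19
f 50 42 46
f 61 63 60
f 64 61 60
f 60 63 62
f 62 64 60
f 61 67 63
f 65 61 64
f 65 67 61
f 63 67 62
f 66 64 62
f 62 67 66
f 66 65 64
f 67 65 66
f 69 68 71
f 69 71 70
f 71 68 72
f 71 72 70
f 72 68 73
f 72 73 70
f 73 68 74
f 73 74 70
f 74 68 75
f 74 75 70
f 75 68 76
f 75 76 70
f 76 68 77
f 76 77 70
f 77 68 78
f 77 78 70
f 78 68 69
f 78 69 70
f 80 79 83
f 80 83 81
f 81 83 84
f 81 84 82
f 83 79 85
f 83 85 84
f 84 85 86
f 84 86 82
f 85 79 87
f 85 87 86
f 86 87 88
f 86 88 82
f 87 79 89
f 87 89 88
f 88 89 90
f 88 90 82
f 89 79 91
f 89 91 90
f 90 91 92
f 90 92 82
f 91 79 93
f 91 93 92
f 92 93 94
f 92 94 82
f 93 79 95
f 93 95 94
f 94 95 96
f 94 96 82
f 95 79 97
f 95 97 96
f 96 97 98
f 96 98 82
f 97 79 80
f 97 80 98
f 98 80 81
f 98 81 82



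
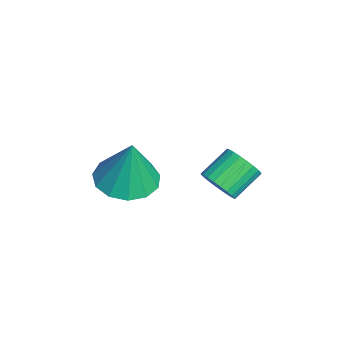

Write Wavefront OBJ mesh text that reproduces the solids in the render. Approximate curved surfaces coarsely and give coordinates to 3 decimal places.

v -0.467 0.265 -0.028
v 0.033 0.302 0.386
v -0.533 1.091 1.001
v -1.033 1.055 0.588
v 0.096 0.479 0.216
v -0.47 1.269 0.831
v 0.074 0.624 0.009
v -0.492 1.414 0.624
v -0.031 0.714 -0.204
v -0.597 1.504 0.412
v -0.203 0.736 -0.389
v -0.769 1.526 0.226
v -0.414 0.686 -0.52
v -0.98 1.476 0.095
v -0.634 0.572 -0.576
v -1.2 1.362 0.04
v -0.828 0.412 -0.548
v -1.394 1.201 0.067
v -0.967 0.229 -0.441
v -1.533 1.018 0.174
v -1.03 0.051 -0.271
v -1.596 0.841 0.344
v -1.008 -0.094 -0.064
v -1.574 0.696 0.551
v -0.903 -0.184 0.148
v -1.469 0.606 0.764
v -0.731 -0.206 0.334
v -1.297 0.584 0.949
v -0.52 -0.156 0.465
v -1.086 0.634 1.08
v -0.3 -0.042 0.52
v -0.866 0.748 1.136
v -0.106 0.119 0.493
v -0.672 0.908 1.108
v -1.657 -2.298 -0.538
v -0.677 -2.288 -0.737
v -1.303 -2.122 1.218
v -0.848 -1.752 -0.756
v -1.276 -1.389 -0.706
v -1.825 -1.314 -0.603
v -2.321 -1.552 -0.479
v -2.606 -2.027 -0.374
v -2.589 -2.588 -0.321
v -2.277 -3.057 -0.337
v -1.768 -3.284 -0.417
v -1.224 -3.199 -0.535
v -0.817 -2.828 -0.654
f 2 1 5
f 2 5 3
f 3 5 6
f 3 6 4
f 5 1 7
f 5 7 6
f 6 7 8
f 6 8 4
f 7 1 9
f 7 9 8
f 8 9 10
f 8 10 4
f 9 1 11
f 9 11 10
f 10 11 12
f 10 12 4
f 11 1 13
f 11 13 12
f 12 13 14
f 12 14 4
f 13 1 15
f 13 15 14
f 14 15 16
f 14 16 4
f 15 1 17
f 15 17 16
f 16 17 18
f 16 18 4
f 17 1 19
f 17 19 18
f 18 19 20
f 18 20 4
f 19 1 21
f 19 21 20
f 20 21 22
f 20 22 4
f 21 1 23
f 21 23 22
f 22 23 24
f 22 24 4
f 23 1 25
f 23 25 24
f 24 25 26
f 24 26 4
f 25 1 27
f 25 27 26
f 26 27 28
f 26 28 4
f 27 1 29
f 27 29 28
f 28 29 30
f 28 30 4
f 29 1 31
f 29 31 30
f 30 31 32
f 30 32 4
f 31 1 33
f 31 33 32
f 32 33 34
f 32 34 4
f 33 1 2
f 33 2 34
f 34 2 3
f 34 3 4
f 36 35 38
f 36 38 37
f 38 35 39
f 38 39 37
f 39 35 40
f 39 40 37
f 40 35 41
f 40 41 37
f 41 35 42
f 41 42 37
f 42 35 43
f 42 43 37
f 43 35 44
f 43 44 37
f 44 35 45
f 44 45 37
f 45 35 46
f 45 46 37
f 46 35 47
f 46 47 37
f 47 35 36
f 47 36 37



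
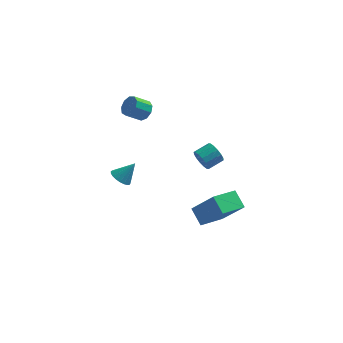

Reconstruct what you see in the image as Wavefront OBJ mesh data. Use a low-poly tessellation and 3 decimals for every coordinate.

v 2.074 -4.62 -3.465
v 1.568 -3.763 -2.777
v 3.303 -3.524 -3.926
v 2.797 -2.667 -3.238
v 3.263 -5.253 -1.802
v 2.757 -4.396 -1.114
v 4.492 -4.157 -2.263
v 3.986 -3.3 -1.575
v 2.188 2.557 -4.134
v 2.529 2.391 -4.769
v 3.414 2.956 -4.441
v 3.072 3.123 -3.806
v 2.345 2.719 -4.839
v 3.23 3.284 -4.511
v 2.119 3.004 -4.72
v 3.004 3.57 -4.392
v 1.911 3.17 -4.444
v 2.796 3.735 -4.116
v 1.777 3.171 -4.085
v 2.662 3.736 -3.757
v 1.753 3.008 -3.739
v 2.638 3.573 -3.411
v 1.846 2.724 -3.499
v 2.731 3.289 -3.171
v 2.03 2.396 -3.429
v 2.915 2.961 -3.101
v 2.256 2.11 -3.548
v 3.141 2.676 -3.22
v 2.464 1.945 -3.824
v 3.349 2.51 -3.496
v 2.598 1.944 -4.183
v 3.483 2.509 -3.855
v 2.622 2.107 -4.529
v 3.507 2.672 -4.201
v -1.136 3.63 -0.428
v -0.733 3.102 -0.151
v -1.621 2.801 0.565
v -2.024 3.33 0.288
v -0.667 3.517 0.106
v -1.555 3.216 0.822
v -0.82 3.985 0.113
v -1.708 3.684 0.829
v -1.12 4.287 -0.133
v -2.009 3.986 0.583
v -1.429 4.282 -0.517
v -2.317 3.981 0.199
v -1.6 3.972 -0.86
v -2.488 3.671 -0.143
v -1.554 3.503 -1
v -2.442 3.202 -0.284
v -1.313 3.093 -0.873
v -2.201 2.792 -0.157
v -0.988 2.934 -0.538
v -1.877 2.633 0.179
v -2.502 0.743 -4.113
v -2.152 1.209 -4.536
v -1.658 1.057 -3.067
v -2.365 1.381 -4.416
v -2.602 1.444 -4.243
v -2.821 1.385 -4.048
v -2.985 1.215 -3.864
v -3.066 0.964 -3.723
v -3.05 0.674 -3.65
v -2.938 0.396 -3.656
v -2.751 0.178 -3.741
v -2.522 0.058 -3.891
v -2.289 0.056 -4.079
v -2.092 0.173 -4.272
v -1.967 0.388 -4.438
v -1.934 0.665 -4.548
v -2 0.955 -4.582
f 2 4 1
f 5 2 1
f 1 4 3
f 3 5 1
f 2 8 4
f 6 2 5
f 6 8 2
f 4 8 3
f 7 5 3
f 3 8 7
f 7 6 5
f 8 6 7
f 10 9 13
f 10 13 11
f 11 13 14
f 11 14 12
f 13 9 15
f 13 15 14
f 14 15 16
f 14 16 12
f 15 9 17
f 15 17 16
f 16 17 18
f 16 18 12
f 17 9 19
f 17 19 18
f 18 19 20
f 18 20 12
f 19 9 21
f 19 21 20
f 20 21 22
f 20 22 12
f 21 9 23
f 21 23 22
f 22 23 24
f 22 24 12
f 23 9 25
f 23 25 24
f 24 25 26
f 24 26 12
f 25 9 27
f 25 27 26
f 26 27 28
f 26 28 12
f 27 9 29
f 27 29 28
f 28 29 30
f 28 30 12
f 29 9 31
f 29 31 30
f 30 31 32
f 30 32 12
f 31 9 33
f 31 33 32
f 32 33 34
f 32 34 12
f 33 9 10
f 33 10 34
f 34 10 11
f 34 11 12
f 36 35 39
f 36 39 37
f 37 39 40
f 37 40 38
f 39 35 41
f 39 41 40
f 40 41 42
f 40 42 38
f 41 35 43
f 41 43 42
f 42 43 44
f 42 44 38
f 43 35 45
f 43 45 44
f 44 45 46
f 44 46 38
f 45 35 47
f 45 47 46
f 46 47 48
f 46 48 38
f 47 35 49
f 47 49 48
f 48 49 50
f 48 50 38
f 49 35 51
f 49 51 50
f 50 51 52
f 50 52 38
f 51 35 53
f 51 53 52
f 52 53 54
f 52 54 38
f 53 35 36
f 53 36 54
f 54 36 37
f 54 37 38
f 56 55 58
f 56 58 57
f 58 55 59
f 58 59 57
f 59 55 60
f 59 60 57
f 60 55 61
f 60 61 57
f 61 55 62
f 61 62 57
f 62 55 63
f 62 63 57
f 63 55 64
f 63 64 57
f 64 55 65
f 64 65 57
f 65 55 66
f 65 66 57
f 66 55 67
f 66 67 57
f 67 55 68
f 67 68 57
f 68 55 69
f 68 69 57
f 69 55 70
f 69 70 57
f 70 55 71
f 70 71 57
f 71 55 56
f 71 56 57



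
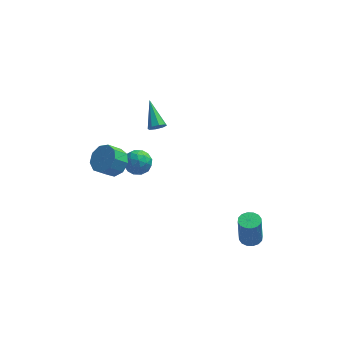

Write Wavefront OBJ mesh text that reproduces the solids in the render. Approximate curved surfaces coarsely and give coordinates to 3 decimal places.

v 3.797 -3.93 -1.919
v 4.169 -4.413 -1.903
v 4.075 -4.434 -0.266
v 3.703 -3.95 -0.281
v 4.36 -4.162 -1.889
v 4.266 -4.183 -0.252
v 4.401 -3.849 -1.883
v 4.307 -3.87 -0.246
v 4.279 -3.558 -1.886
v 4.185 -3.578 -0.249
v 4.029 -3.366 -1.898
v 3.935 -3.386 -0.261
v 3.716 -3.325 -1.916
v 3.622 -3.346 -0.278
v 3.425 -3.446 -1.934
v 3.331 -3.467 -0.297
v 3.234 -3.697 -1.948
v 3.14 -3.718 -0.311
v 3.193 -4.01 -1.954
v 3.099 -4.031 -0.317
v 3.315 -4.302 -1.951
v 3.221 -4.322 -0.314
v 3.565 -4.494 -1.939
v 3.471 -4.514 -0.302
v 3.878 -4.534 -1.922
v 3.784 -4.555 -0.284
v -1.724 3.624 -2.375
v -1.292 2.903 -2.392
v -2.668 3.077 -3.188
v -2.236 2.356 -3.205
v -2.615 2.603 -2.496
v -2.032 2.94 -1.993
v -1.928 3.04 -3.587
v -1.345 3.377 -3.084
v -1.418 2.541 -3.141
v -1.843 2.271 -2.467
v -2.117 3.709 -3.113
v -2.542 3.439 -2.439
v -1.425 3.311 -2.312
v -2.535 2.669 -3.268
v -2.758 2.814 -2.851
v -2.504 2.39 -2.861
v -1.86 3.334 -2.078
v -1.606 2.91 -2.087
v -2.384 2.733 -2.149
v -2.354 3.07 -3.493
v -2.1 2.646 -3.502
v -1.456 3.59 -2.719
v -1.202 3.166 -2.729
v -1.576 3.247 -3.431
v -1.245 2.675 -2.762
v -1.8 2.354 -3.24
v -1.619 2.755 -3.464
v -1.276 2.954 -3.169
v -1.495 2.516 -2.366
v -2.05 2.195 -2.844
v -2.273 2.34 -2.427
v -1.93 2.538 -2.132
v -1.569 2.304 -2.806
v -1.91 3.785 -2.736
v -2.465 3.464 -3.214
v -2.03 3.442 -3.448
v -1.687 3.64 -3.153
v -2.16 3.626 -2.34
v -2.715 3.305 -2.818
v -2.684 3.026 -2.411
v -2.341 3.225 -2.116
v -2.391 3.676 -2.774
v -0.914 1.287 2.278
v -0.501 1.211 2.585
v -1.306 2.733 3.162
v -0.414 1.431 2.264
v -0.621 1.566 1.952
v -0.998 1.538 1.83
v -1.327 1.362 1.971
v -1.413 1.143 2.292
v -1.207 1.008 2.604
v -0.829 1.036 2.725
v -3.042 -2.498 3.308
v -2.412 -2.899 3.694
v -3.049 -3.202 4.417
v -3.678 -2.802 4.032
v -2.45 -2.359 3.887
v -3.086 -2.663 4.611
v -2.764 -1.885 3.81
v -3.4 -2.188 4.533
v -3.208 -1.697 3.498
v -3.845 -2 4.221
v -3.575 -1.884 3.097
v -4.211 -2.188 3.82
v -3.692 -2.359 2.795
v -4.328 -2.662 3.518
v -3.505 -2.899 2.733
v -4.141 -3.202 3.457
v -3.101 -3.251 2.941
v -3.738 -3.554 3.664
v -2.67 -3.251 3.32
v -3.306 -3.555 4.043
f 2 1 5
f 2 5 3
f 3 5 6
f 3 6 4
f 5 1 7
f 5 7 6
f 6 7 8
f 6 8 4
f 7 1 9
f 7 9 8
f 8 9 10
f 8 10 4
f 9 1 11
f 9 11 10
f 10 11 12
f 10 12 4
f 11 1 13
f 11 13 12
f 12 13 14
f 12 14 4
f 13 1 15
f 13 15 14
f 14 15 16
f 14 16 4
f 15 1 17
f 15 17 16
f 16 17 18
f 16 18 4
f 17 1 19
f 17 19 18
f 18 19 20
f 18 20 4
f 19 1 21
f 19 21 20
f 20 21 22
f 20 22 4
f 21 1 23
f 21 23 22
f 22 23 24
f 22 24 4
f 23 1 25
f 23 25 24
f 24 25 26
f 24 26 4
f 25 1 2
f 25 2 26
f 26 2 3
f 26 3 4
f 27 64 43
f 64 38 67
f 43 67 32
f 64 67 43
f 27 43 39
f 43 32 44
f 39 44 28
f 43 44 39
f 27 39 48
f 39 28 49
f 48 49 34
f 39 49 48
f 27 48 60
f 48 34 63
f 60 63 37
f 48 63 60
f 27 60 64
f 60 37 68
f 64 68 38
f 60 68 64
f 28 44 55
f 44 32 58
f 55 58 36
f 44 58 55
f 32 67 45
f 67 38 66
f 45 66 31
f 67 66 45
f 38 68 65
f 68 37 61
f 65 61 29
f 68 61 65
f 37 63 62
f 63 34 50
f 62 50 33
f 63 50 62
f 34 49 54
f 49 28 51
f 54 51 35
f 49 51 54
f 30 56 42
f 56 36 57
f 42 57 31
f 56 57 42
f 30 42 40
f 42 31 41
f 40 41 29
f 42 41 40
f 30 40 47
f 40 29 46
f 47 46 33
f 40 46 47
f 30 47 52
f 47 33 53
f 52 53 35
f 47 53 52
f 30 52 56
f 52 35 59
f 56 59 36
f 52 59 56
f 31 57 45
f 57 36 58
f 45 58 32
f 57 58 45
f 29 41 65
f 41 31 66
f 65 66 38
f 41 66 65
f 33 46 62
f 46 29 61
f 62 61 37
f 46 61 62
f 35 53 54
f 53 33 50
f 54 50 34
f 53 50 54
f 36 59 55
f 59 35 51
f 55 51 28
f 59 51 55
f 70 69 72
f 70 72 71
f 72 69 73
f 72 73 71
f 73 69 74
f 73 74 71
f 74 69 75
f 74 75 71
f 75 69 76
f 75 76 71
f 76 69 77
f 76 77 71
f 77 69 78
f 77 78 71
f 78 69 70
f 78 70 71
f 80 79 83
f 80 83 81
f 81 83 84
f 81 84 82
f 83 79 85
f 83 85 84
f 84 85 86
f 84 86 82
f 85 79 87
f 85 87 86
f 86 87 88
f 86 88 82
f 87 79 89
f 87 89 88
f 88 89 90
f 88 90 82
f 89 79 91
f 89 91 90
f 90 91 92
f 90 92 82
f 91 79 93
f 91 93 92
f 92 93 94
f 92 94 82
f 93 79 95
f 93 95 94
f 94 95 96
f 94 96 82
f 95 79 97
f 95 97 96
f 96 97 98
f 96 98 82
f 97 79 80
f 97 80 98
f 98 80 81
f 98 81 82



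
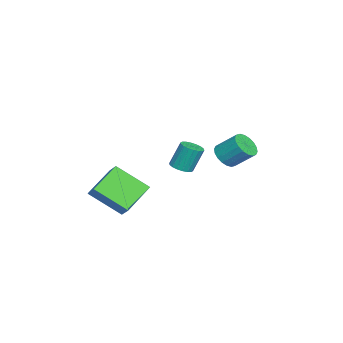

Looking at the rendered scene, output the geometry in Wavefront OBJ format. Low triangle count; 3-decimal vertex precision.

v 2.593 2.909 2.642
v 3.069 2.513 2.989
v 3.244 3.475 3.846
v 2.767 3.871 3.498
v 3.247 2.669 2.778
v 3.421 3.631 3.635
v 3.295 2.872 2.541
v 3.469 3.833 3.398
v 3.204 3.082 2.323
v 3.378 4.044 3.18
v 2.992 3.258 2.169
v 3.166 4.22 3.026
v 2.701 3.365 2.108
v 2.875 4.327 2.965
v 2.388 3.382 2.153
v 2.562 4.343 3.01
v 2.116 3.305 2.294
v 2.291 4.267 3.151
v 1.939 3.149 2.505
v 2.113 4.111 3.362
v 1.891 2.947 2.742
v 2.065 3.908 3.599
v 1.982 2.736 2.96
v 2.156 3.698 3.817
v 2.194 2.56 3.114
v 2.368 3.522 3.971
v 2.485 2.453 3.175
v 2.659 3.415 4.032
v 2.798 2.437 3.13
v 2.972 3.398 3.987
v 0.646 0.534 0.852
v 1.092 0.913 0.774
v 0.9 1.404 2.071
v 0.454 1.026 2.148
v 0.883 1.05 0.691
v 0.692 1.541 1.988
v 0.628 1.085 0.64
v 0.437 1.576 1.937
v 0.376 1.011 0.631
v 0.185 1.502 1.928
v 0.178 0.842 0.666
v -0.013 1.334 1.963
v 0.072 0.613 0.737
v -0.119 1.104 2.034
v 0.08 0.368 0.831
v -0.111 0.859 2.128
v 0.2 0.156 0.929
v 0.008 0.647 2.226
v 0.408 0.019 1.012
v 0.217 0.51 2.309
v 0.663 -0.016 1.063
v 0.472 0.475 2.36
v 0.915 0.058 1.072
v 0.724 0.549 2.369
v 1.113 0.226 1.037
v 0.922 0.718 2.334
v 1.219 0.456 0.966
v 1.028 0.947 2.263
v 1.211 0.701 0.872
v 1.02 1.192 2.169
v 3.297 -3.246 0.039
v 1.941 -2.533 0.946
v 3.338 -1.667 -1.139
v 1.982 -0.955 -0.232
v 3.938 -2.805 0.652
v 2.582 -2.093 1.559
v 3.979 -1.227 -0.526
v 2.623 -0.514 0.381
f 2 1 5
f 2 5 3
f 3 5 6
f 3 6 4
f 5 1 7
f 5 7 6
f 6 7 8
f 6 8 4
f 7 1 9
f 7 9 8
f 8 9 10
f 8 10 4
f 9 1 11
f 9 11 10
f 10 11 12
f 10 12 4
f 11 1 13
f 11 13 12
f 12 13 14
f 12 14 4
f 13 1 15
f 13 15 14
f 14 15 16
f 14 16 4
f 15 1 17
f 15 17 16
f 16 17 18
f 16 18 4
f 17 1 19
f 17 19 18
f 18 19 20
f 18 20 4
f 19 1 21
f 19 21 20
f 20 21 22
f 20 22 4
f 21 1 23
f 21 23 22
f 22 23 24
f 22 24 4
f 23 1 25
f 23 25 24
f 24 25 26
f 24 26 4
f 25 1 27
f 25 27 26
f 26 27 28
f 26 28 4
f 27 1 29
f 27 29 28
f 28 29 30
f 28 30 4
f 29 1 2
f 29 2 30
f 30 2 3
f 30 3 4
f 32 31 35
f 32 35 33
f 33 35 36
f 33 36 34
f 35 31 37
f 35 37 36
f 36 37 38
f 36 38 34
f 37 31 39
f 37 39 38
f 38 39 40
f 38 40 34
f 39 31 41
f 39 41 40
f 40 41 42
f 40 42 34
f 41 31 43
f 41 43 42
f 42 43 44
f 42 44 34
f 43 31 45
f 43 45 44
f 44 45 46
f 44 46 34
f 45 31 47
f 45 47 46
f 46 47 48
f 46 48 34
f 47 31 49
f 47 49 48
f 48 49 50
f 48 50 34
f 49 31 51
f 49 51 50
f 50 51 52
f 50 52 34
f 51 31 53
f 51 53 52
f 52 53 54
f 52 54 34
f 53 31 55
f 53 55 54
f 54 55 56
f 54 56 34
f 55 31 57
f 55 57 56
f 56 57 58
f 56 58 34
f 57 31 59
f 57 59 58
f 58 59 60
f 58 60 34
f 59 31 32
f 59 32 60
f 60 32 33
f 60 33 34
f 62 64 61
f 65 62 61
f 61 64 63
f 63 65 61
f 62 68 64
f 66 62 65
f 66 68 62
f 64 68 63
f 67 65 63
f 63 68 67
f 67 66 65
f 68 66 67



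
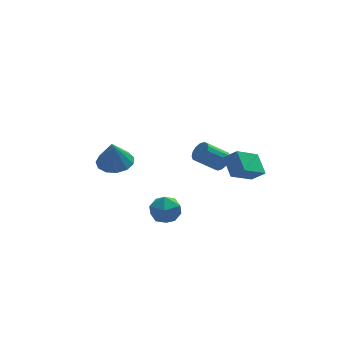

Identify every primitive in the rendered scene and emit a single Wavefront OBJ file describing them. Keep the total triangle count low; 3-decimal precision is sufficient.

v -0.965 -2.044 -1.307
v -0.033 -1.658 -1.342
v -0.447 -3.202 -0.278
v 0.485 -2.816 -0.313
v -0.256 -2.304 0.142
v -0.577 -1.588 -0.494
v 0.097 -3.272 -1.126
v -0.224 -2.556 -1.762
v 0.623 -2.417 -1.23
v 0.405 -1.818 -0.447
v -0.885 -3.042 -1.173
v -1.103 -2.443 -0.39
v 4.34 3.907 -1.971
v 4.672 4.379 -1.556
v 3.392 4.364 -0.515
v 3.06 3.893 -0.929
v 4.477 4.581 -1.793
v 3.197 4.567 -0.752
v 4.245 4.603 -2.078
v 2.965 4.588 -1.037
v 4.039 4.438 -2.334
v 2.759 4.423 -1.292
v 3.913 4.131 -2.492
v 2.633 4.116 -1.451
v 3.902 3.764 -2.511
v 2.622 3.75 -1.47
v 4.008 3.436 -2.385
v 2.728 3.421 -1.344
v 4.203 3.233 -2.148
v 2.923 3.219 -1.107
v 4.435 3.212 -1.863
v 3.155 3.197 -0.822
v 4.641 3.377 -1.608
v 3.361 3.362 -0.566
v 4.767 3.684 -1.449
v 3.487 3.669 -0.408
v 4.778 4.05 -1.43
v 3.498 4.036 -0.389
v 2.865 -4.134 2.588
v 3.515 -4.446 3.191
v 2.721 -3.011 3.323
v 3.371 -3.323 3.927
v 4.209 -3.297 1.573
v 4.859 -3.609 2.177
v 4.065 -2.174 2.309
v 4.715 -2.486 2.912
v -2.083 2.253 0.096
v -1.16 1.713 0.115
v -2.297 1.947 1.764
v -1.023 2.287 0.237
v -1.223 2.851 0.315
v -1.697 3.224 0.323
v -2.292 3.289 0.259
v -2.822 3.025 0.143
v -3.117 2.516 0.012
v -3.084 1.923 -0.093
v -2.733 1.435 -0.137
v -2.176 1.206 -0.108
v -1.589 1.31 -0.014
f 1 12 6
f 1 6 2
f 1 2 8
f 1 8 11
f 1 11 12
f 2 6 10
f 6 12 5
f 12 11 3
f 11 8 7
f 8 2 9
f 4 10 5
f 4 5 3
f 4 3 7
f 4 7 9
f 4 9 10
f 5 10 6
f 3 5 12
f 7 3 11
f 9 7 8
f 10 9 2
f 14 13 17
f 14 17 15
f 15 17 18
f 15 18 16
f 17 13 19
f 17 19 18
f 18 19 20
f 18 20 16
f 19 13 21
f 19 21 20
f 20 21 22
f 20 22 16
f 21 13 23
f 21 23 22
f 22 23 24
f 22 24 16
f 23 13 25
f 23 25 24
f 24 25 26
f 24 26 16
f 25 13 27
f 25 27 26
f 26 27 28
f 26 28 16
f 27 13 29
f 27 29 28
f 28 29 30
f 28 30 16
f 29 13 31
f 29 31 30
f 30 31 32
f 30 32 16
f 31 13 33
f 31 33 32
f 32 33 34
f 32 34 16
f 33 13 35
f 33 35 34
f 34 35 36
f 34 36 16
f 35 13 37
f 35 37 36
f 36 37 38
f 36 38 16
f 37 13 14
f 37 14 38
f 38 14 15
f 38 15 16
f 40 42 39
f 43 40 39
f 39 42 41
f 41 43 39
f 40 46 42
f 44 40 43
f 44 46 40
f 42 46 41
f 45 43 41
f 41 46 45
f 45 44 43
f 46 44 45
f 48 47 50
f 48 50 49
f 50 47 51
f 50 51 49
f 51 47 52
f 51 52 49
f 52 47 53
f 52 53 49
f 53 47 54
f 53 54 49
f 54 47 55
f 54 55 49
f 55 47 56
f 55 56 49
f 56 47 57
f 56 57 49
f 57 47 58
f 57 58 49
f 58 47 59
f 58 59 49
f 59 47 48
f 59 48 49



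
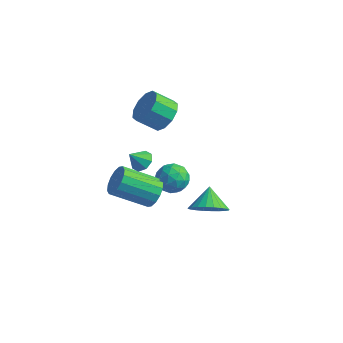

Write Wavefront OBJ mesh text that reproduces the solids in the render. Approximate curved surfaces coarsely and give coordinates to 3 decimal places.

v -2.612 2.074 -1.2
v -2.307 2.47 -0.785
v -2.988 1.526 -0.4
v -2.766 2.626 -0.894
v -3.136 2.459 -1.182
v -3.199 2.066 -1.481
v -2.918 1.678 -1.615
v -2.458 1.522 -1.506
v -2.089 1.689 -1.218
v -2.026 2.082 -0.92
v -1.713 2.837 2.26
v -1.042 2.819 2.947
v -1.876 2.245 3.746
v -2.547 2.263 3.06
v -1.344 3.328 2.998
v -2.177 2.753 3.798
v -1.786 3.649 2.768
v -2.62 3.074 3.567
v -2.201 3.66 2.343
v -3.034 3.086 3.143
v -2.429 3.357 1.887
v -3.263 2.782 2.687
v -2.384 2.855 1.574
v -3.218 2.281 2.373
v -2.083 2.347 1.522
v -2.916 1.772 2.322
v -1.64 2.026 1.753
v -2.474 1.451 2.552
v -1.226 2.014 2.177
v -2.059 1.44 2.977
v -0.997 2.318 2.633
v -1.831 1.743 3.433
v 2.414 0.191 -0.742
v 3.314 0.36 -0.366
v 1.926 1.049 0.042
v 3.304 0.617 -0.654
v 3.157 0.81 -0.955
v 2.898 0.908 -1.224
v 2.565 0.897 -1.419
v 2.209 0.779 -1.512
v 1.885 0.571 -1.487
v 1.64 0.306 -1.349
v 1.514 0.023 -1.118
v 1.525 -0.234 -0.83
v 1.671 -0.427 -0.529
v 1.93 -0.525 -0.26
v 2.263 -0.514 -0.064
v 2.619 -0.396 0.028
v 2.944 -0.189 0.003
v 3.188 0.077 -0.135
v -2.068 3.639 -3.407
v -1.18 3.496 -3.625
v -1.9 2.804 -2.175
v -1.012 2.661 -2.393
v -1.295 3.503 -2.132
v -1.399 4.019 -2.893
v -1.681 2.281 -2.907
v -1.785 2.797 -3.668
v -0.941 2.657 -3.316
v -0.702 3.412 -2.837
v -2.378 2.888 -2.963
v -2.139 3.643 -2.484
v -1.639 3.641 -3.624
v -1.441 2.659 -2.176
v -1.607 3.154 -2.023
v -1.085 3.07 -2.151
v -1.768 3.948 -3.194
v -1.246 3.864 -3.322
v -1.313 3.868 -2.444
v -1.834 2.436 -2.478
v -1.312 2.352 -2.606
v -1.995 3.23 -3.649
v -1.473 3.146 -3.777
v -1.767 2.432 -3.356
v -0.977 3.064 -3.57
v -0.877 2.573 -2.847
v -1.271 2.35 -3.149
v -1.332 2.653 -3.596
v -0.836 3.508 -3.289
v -0.737 3.017 -2.565
v -0.903 3.511 -2.412
v -0.965 3.815 -2.859
v -0.696 3.015 -3.107
v -2.343 3.283 -3.235
v -2.244 2.792 -2.511
v -2.115 2.485 -2.941
v -2.177 2.789 -3.388
v -2.203 3.727 -2.953
v -2.103 3.236 -2.23
v -1.748 3.647 -2.204
v -1.809 3.95 -2.651
v -2.384 3.285 -2.693
v -1.96 2.176 -3.521
v -1.423 1.498 -3.419
v -2.984 0.427 -2.318
v -3.52 1.104 -2.419
v -1.35 1.76 -3.06
v -2.91 0.689 -1.959
v -1.439 2.133 -2.824
v -3 1.062 -1.723
v -1.669 2.518 -2.775
v -3.23 1.447 -1.674
v -1.976 2.81 -2.926
v -3.537 1.739 -1.825
v -2.279 2.933 -3.236
v -3.84 1.862 -2.135
v -2.496 2.853 -3.622
v -4.057 1.782 -2.521
v -2.57 2.591 -3.981
v -4.13 1.52 -2.88
v -2.48 2.218 -4.217
v -4.041 1.147 -3.116
v -2.25 1.833 -4.266
v -3.811 0.762 -3.165
v -1.943 1.541 -4.115
v -3.504 0.47 -3.014
v -1.64 1.418 -3.805
v -3.201 0.347 -2.704
f 2 1 4
f 2 4 3
f 4 1 5
f 4 5 3
f 5 1 6
f 5 6 3
f 6 1 7
f 6 7 3
f 7 1 8
f 7 8 3
f 8 1 9
f 8 9 3
f 9 1 10
f 9 10 3
f 10 1 2
f 10 2 3
f 12 11 15
f 12 15 13
f 13 15 16
f 13 16 14
f 15 11 17
f 15 17 16
f 16 17 18
f 16 18 14
f 17 11 19
f 17 19 18
f 18 19 20
f 18 20 14
f 19 11 21
f 19 21 20
f 20 21 22
f 20 22 14
f 21 11 23
f 21 23 22
f 22 23 24
f 22 24 14
f 23 11 25
f 23 25 24
f 24 25 26
f 24 26 14
f 25 11 27
f 25 27 26
f 26 27 28
f 26 28 14
f 27 11 29
f 27 29 28
f 28 29 30
f 28 30 14
f 29 11 31
f 29 31 30
f 30 31 32
f 30 32 14
f 31 11 12
f 31 12 32
f 32 12 13
f 32 13 14
f 34 33 36
f 34 36 35
f 36 33 37
f 36 37 35
f 37 33 38
f 37 38 35
f 38 33 39
f 38 39 35
f 39 33 40
f 39 40 35
f 40 33 41
f 40 41 35
f 41 33 42
f 41 42 35
f 42 33 43
f 42 43 35
f 43 33 44
f 43 44 35
f 44 33 45
f 44 45 35
f 45 33 46
f 45 46 35
f 46 33 47
f 46 47 35
f 47 33 48
f 47 48 35
f 48 33 49
f 48 49 35
f 49 33 50
f 49 50 35
f 50 33 34
f 50 34 35
f 51 88 67
f 88 62 91
f 67 91 56
f 88 91 67
f 51 67 63
f 67 56 68
f 63 68 52
f 67 68 63
f 51 63 72
f 63 52 73
f 72 73 58
f 63 73 72
f 51 72 84
f 72 58 87
f 84 87 61
f 72 87 84
f 51 84 88
f 84 61 92
f 88 92 62
f 84 92 88
f 52 68 79
f 68 56 82
f 79 82 60
f 68 82 79
f 56 91 69
f 91 62 90
f 69 90 55
f 91 90 69
f 62 92 89
f 92 61 85
f 89 85 53
f 92 85 89
f 61 87 86
f 87 58 74
f 86 74 57
f 87 74 86
f 58 73 78
f 73 52 75
f 78 75 59
f 73 75 78
f 54 80 66
f 80 60 81
f 66 81 55
f 80 81 66
f 54 66 64
f 66 55 65
f 64 65 53
f 66 65 64
f 54 64 71
f 64 53 70
f 71 70 57
f 64 70 71
f 54 71 76
f 71 57 77
f 76 77 59
f 71 77 76
f 54 76 80
f 76 59 83
f 80 83 60
f 76 83 80
f 55 81 69
f 81 60 82
f 69 82 56
f 81 82 69
f 53 65 89
f 65 55 90
f 89 90 62
f 65 90 89
f 57 70 86
f 70 53 85
f 86 85 61
f 70 85 86
f 59 77 78
f 77 57 74
f 78 74 58
f 77 74 78
f 60 83 79
f 83 59 75
f 79 75 52
f 83 75 79
f 94 93 97
f 94 97 95
f 95 97 98
f 95 98 96
f 97 93 99
f 97 99 98
f 98 99 100
f 98 100 96
f 99 93 101
f 99 101 100
f 100 101 102
f 100 102 96
f 101 93 103
f 101 103 102
f 102 103 104
f 102 104 96
f 103 93 105
f 103 105 104
f 104 105 106
f 104 106 96
f 105 93 107
f 105 107 106
f 106 107 108
f 106 108 96
f 107 93 109
f 107 109 108
f 108 109 110
f 108 110 96
f 109 93 111
f 109 111 110
f 110 111 112
f 110 112 96
f 111 93 113
f 111 113 112
f 112 113 114
f 112 114 96
f 113 93 115
f 113 115 114
f 114 115 116
f 114 116 96
f 115 93 117
f 115 117 116
f 116 117 118
f 116 118 96
f 117 93 94
f 117 94 118
f 118 94 95
f 118 95 96



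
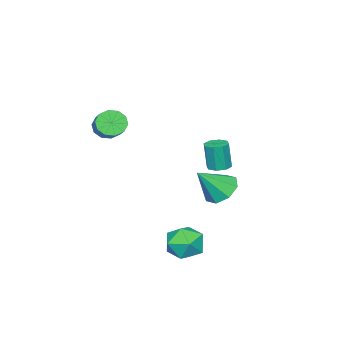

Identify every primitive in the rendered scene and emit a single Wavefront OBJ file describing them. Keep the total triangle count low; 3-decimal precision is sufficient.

v 1.954 -3.539 1.825
v 2.416 -3.537 1.299
v 3.288 -2.639 2.069
v 2.826 -2.641 2.595
v 2.138 -3.212 1.234
v 3.011 -2.314 2.004
v 1.79 -3.011 1.395
v 2.663 -2.113 2.165
v 1.504 -3.012 1.72
v 2.377 -2.115 2.49
v 1.39 -3.215 2.085
v 2.263 -2.317 2.855
v 1.492 -3.541 2.351
v 2.364 -2.643 3.121
v 1.769 -3.866 2.416
v 2.642 -2.968 3.186
v 2.117 -4.067 2.255
v 2.99 -3.169 3.025
v 2.403 -4.065 1.93
v 3.276 -3.168 2.7
v 2.517 -3.863 1.565
v 3.39 -2.965 2.335
v -1.069 0.18 -0.78
v -0.545 0.379 -0.763
v -0.528 0.219 0.597
v -1.051 0.02 0.58
v -0.84 0.688 -0.723
v -0.822 0.528 0.637
v -1.268 0.7 -0.717
v -1.251 0.539 0.644
v -1.58 0.407 -0.747
v -1.562 0.247 0.613
v -1.592 -0.019 -0.797
v -1.575 -0.179 0.563
v -1.298 -0.328 -0.837
v -1.28 -0.488 0.523
v -0.869 -0.339 -0.844
v -0.852 -0.5 0.517
v -0.558 -0.047 -0.813
v -0.54 -0.207 0.547
v -2.024 -0.369 -2.775
v -1.465 -0.782 -3.408
v -0.996 -0.951 -1.485
v -1.264 -0.107 -3.263
v -1.509 0.415 -2.832
v -2.055 0.478 -2.368
v -2.583 0.045 -2.143
v -2.784 -0.63 -2.288
v -2.54 -1.153 -2.718
v -1.994 -1.215 -3.182
v 3.221 2.334 -3.425
v 3.988 1.775 -3.611
v 2.592 1.185 -2.569
v 3.359 0.626 -2.755
v 3.453 1.403 -2.188
v 3.843 2.114 -2.717
v 2.737 0.846 -3.463
v 3.127 1.557 -3.992
v 3.689 0.855 -3.635
v 4.132 1.2 -2.847
v 2.448 1.76 -3.333
v 2.891 2.105 -2.545
f 2 1 5
f 2 5 3
f 3 5 6
f 3 6 4
f 5 1 7
f 5 7 6
f 6 7 8
f 6 8 4
f 7 1 9
f 7 9 8
f 8 9 10
f 8 10 4
f 9 1 11
f 9 11 10
f 10 11 12
f 10 12 4
f 11 1 13
f 11 13 12
f 12 13 14
f 12 14 4
f 13 1 15
f 13 15 14
f 14 15 16
f 14 16 4
f 15 1 17
f 15 17 16
f 16 17 18
f 16 18 4
f 17 1 19
f 17 19 18
f 18 19 20
f 18 20 4
f 19 1 21
f 19 21 20
f 20 21 22
f 20 22 4
f 21 1 2
f 21 2 22
f 22 2 3
f 22 3 4
f 24 23 27
f 24 27 25
f 25 27 28
f 25 28 26
f 27 23 29
f 27 29 28
f 28 29 30
f 28 30 26
f 29 23 31
f 29 31 30
f 30 31 32
f 30 32 26
f 31 23 33
f 31 33 32
f 32 33 34
f 32 34 26
f 33 23 35
f 33 35 34
f 34 35 36
f 34 36 26
f 35 23 37
f 35 37 36
f 36 37 38
f 36 38 26
f 37 23 39
f 37 39 38
f 38 39 40
f 38 40 26
f 39 23 24
f 39 24 40
f 40 24 25
f 40 25 26
f 42 41 44
f 42 44 43
f 44 41 45
f 44 45 43
f 45 41 46
f 45 46 43
f 46 41 47
f 46 47 43
f 47 41 48
f 47 48 43
f 48 41 49
f 48 49 43
f 49 41 50
f 49 50 43
f 50 41 42
f 50 42 43
f 51 62 56
f 51 56 52
f 51 52 58
f 51 58 61
f 51 61 62
f 52 56 60
f 56 62 55
f 62 61 53
f 61 58 57
f 58 52 59
f 54 60 55
f 54 55 53
f 54 53 57
f 54 57 59
f 54 59 60
f 55 60 56
f 53 55 62
f 57 53 61
f 59 57 58
f 60 59 52



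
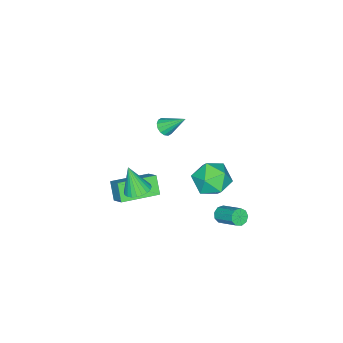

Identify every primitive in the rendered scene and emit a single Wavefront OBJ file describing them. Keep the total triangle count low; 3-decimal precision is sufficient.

v -1.069 -0.569 3.217
v -0.621 -0.293 3.056
v -1.351 0.489 4.243
v -0.832 -0.192 2.894
v -1.106 -0.192 2.818
v -1.371 -0.293 2.85
v -1.554 -0.468 2.979
v -1.608 -0.67 3.173
v -1.517 -0.844 3.378
v -1.306 -0.945 3.54
v -1.031 -0.946 3.616
v -0.767 -0.845 3.585
v -0.583 -0.67 3.455
v -0.53 -0.468 3.262
v -4.436 0.86 -2.092
v -3.531 1.53 -1.745
v -3.329 0.05 -3.415
v -2.424 0.72 -3.068
v -2.831 -0.131 -2.363
v -3.515 0.369 -1.546
v -3.345 1.211 -3.614
v -4.029 1.711 -2.797
v -2.857 1.746 -2.686
v -2.54 0.917 -1.913
v -4.32 0.663 -3.247
v -4.003 -0.166 -2.474
v -2.171 2.265 -3.744
v -1.718 2.332 -4.011
v -1.416 3.582 -3.182
v -1.869 3.515 -2.916
v -1.987 2.508 -4.178
v -1.685 3.758 -3.35
v -2.343 2.57 -4.142
v -2.041 3.82 -3.314
v -2.618 2.489 -3.92
v -2.316 3.74 -3.092
v -2.684 2.304 -3.616
v -2.382 3.554 -2.788
v -2.51 2.1 -3.371
v -2.208 3.35 -2.543
v -2.177 1.973 -3.302
v -1.875 3.224 -2.473
v -1.842 1.983 -3.439
v -1.54 3.234 -2.61
v -1.66 2.125 -3.719
v -1.358 3.375 -2.891
v -2.027 -2.052 -4.339
v -2.522 -2.625 -3.408
v -1.614 -1.268 -3.638
v -2.109 -1.841 -2.707
v -0.191 -3.239 -4.093
v -0.686 -3.812 -3.162
v 0.222 -2.455 -3.392
v -0.273 -3.028 -2.461
v 1.248 -0.653 -0.184
v 1.965 -0.787 -0.219
v 1.212 -1.247 1.344
v 1.963 -0.521 -0.116
v 1.852 -0.276 -0.023
v 1.65 -0.088 0.046
v 1.386 0.014 0.079
v 1.101 0.015 0.072
v 0.839 -0.086 0.027
v 0.639 -0.273 -0.051
v 0.532 -0.518 -0.149
v 0.533 -0.784 -0.252
v 0.644 -1.029 -0.345
v 0.847 -1.217 -0.413
v 1.111 -1.319 -0.447
v 1.395 -1.32 -0.44
v 1.658 -1.219 -0.395
v 1.858 -1.032 -0.317
f 2 1 4
f 2 4 3
f 4 1 5
f 4 5 3
f 5 1 6
f 5 6 3
f 6 1 7
f 6 7 3
f 7 1 8
f 7 8 3
f 8 1 9
f 8 9 3
f 9 1 10
f 9 10 3
f 10 1 11
f 10 11 3
f 11 1 12
f 11 12 3
f 12 1 13
f 12 13 3
f 13 1 14
f 13 14 3
f 14 1 2
f 14 2 3
f 15 26 20
f 15 20 16
f 15 16 22
f 15 22 25
f 15 25 26
f 16 20 24
f 20 26 19
f 26 25 17
f 25 22 21
f 22 16 23
f 18 24 19
f 18 19 17
f 18 17 21
f 18 21 23
f 18 23 24
f 19 24 20
f 17 19 26
f 21 17 25
f 23 21 22
f 24 23 16
f 28 27 31
f 28 31 29
f 29 31 32
f 29 32 30
f 31 27 33
f 31 33 32
f 32 33 34
f 32 34 30
f 33 27 35
f 33 35 34
f 34 35 36
f 34 36 30
f 35 27 37
f 35 37 36
f 36 37 38
f 36 38 30
f 37 27 39
f 37 39 38
f 38 39 40
f 38 40 30
f 39 27 41
f 39 41 40
f 40 41 42
f 40 42 30
f 41 27 43
f 41 43 42
f 42 43 44
f 42 44 30
f 43 27 45
f 43 45 44
f 44 45 46
f 44 46 30
f 45 27 28
f 45 28 46
f 46 28 29
f 46 29 30
f 48 50 47
f 51 48 47
f 47 50 49
f 49 51 47
f 48 54 50
f 52 48 51
f 52 54 48
f 50 54 49
f 53 51 49
f 49 54 53
f 53 52 51
f 54 52 53
f 56 55 58
f 56 58 57
f 58 55 59
f 58 59 57
f 59 55 60
f 59 60 57
f 60 55 61
f 60 61 57
f 61 55 62
f 61 62 57
f 62 55 63
f 62 63 57
f 63 55 64
f 63 64 57
f 64 55 65
f 64 65 57
f 65 55 66
f 65 66 57
f 66 55 67
f 66 67 57
f 67 55 68
f 67 68 57
f 68 55 69
f 68 69 57
f 69 55 70
f 69 70 57
f 70 55 71
f 70 71 57
f 71 55 72
f 71 72 57
f 72 55 56
f 72 56 57

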